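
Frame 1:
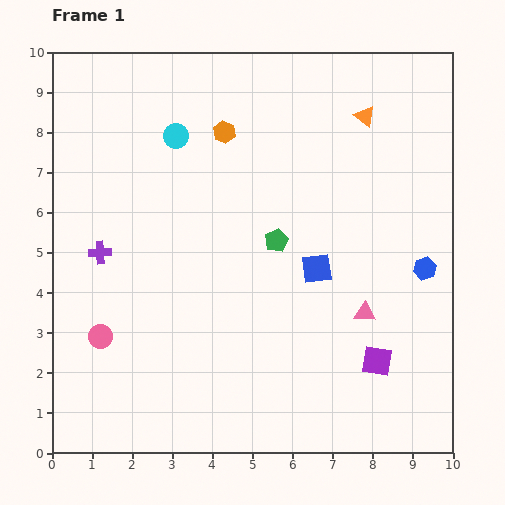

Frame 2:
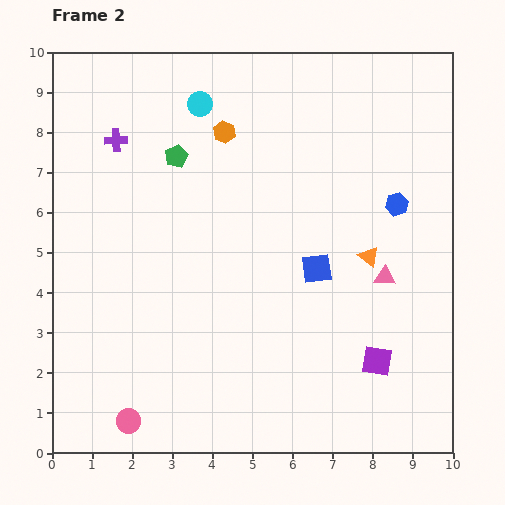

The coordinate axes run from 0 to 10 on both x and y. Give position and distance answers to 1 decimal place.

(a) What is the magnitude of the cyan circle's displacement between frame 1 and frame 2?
1.0

The cyan circle moved from (3.1, 7.9) to (3.7, 8.7), a distance of √(0.6² + 0.8²) ≈ 1.0.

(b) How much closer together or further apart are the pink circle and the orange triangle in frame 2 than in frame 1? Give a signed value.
-1.3

Distance in frame 1: 8.6. Distance in frame 2: 7.3.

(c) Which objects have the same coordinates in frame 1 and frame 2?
the blue square, the purple square, the orange hexagon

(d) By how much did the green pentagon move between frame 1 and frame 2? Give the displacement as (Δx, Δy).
(-2.5, 2.1)

The green pentagon was at (5.6, 5.3) in frame 1 and (3.1, 7.4) in frame 2.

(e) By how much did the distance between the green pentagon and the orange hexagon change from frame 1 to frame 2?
-1.7

Distance in frame 1: 3.0. Distance in frame 2: 1.3.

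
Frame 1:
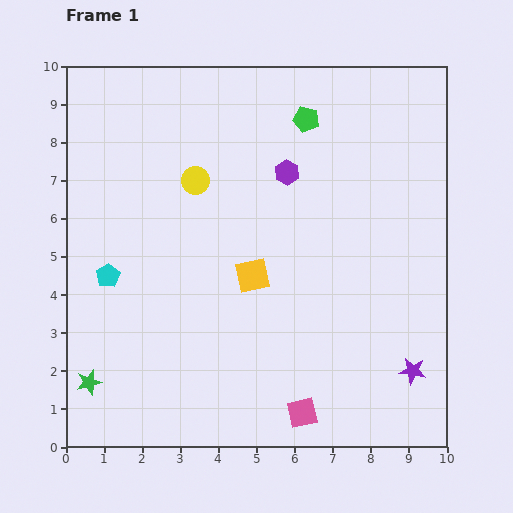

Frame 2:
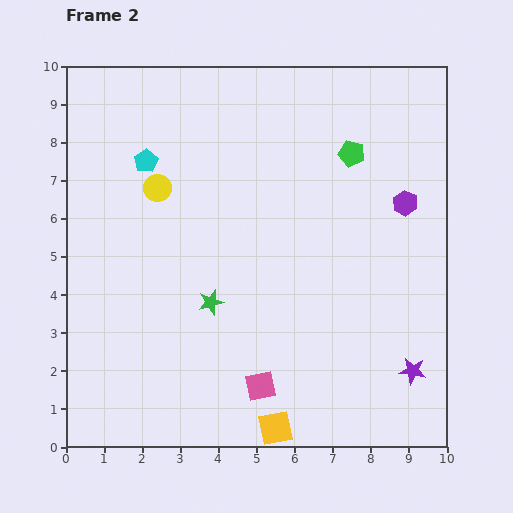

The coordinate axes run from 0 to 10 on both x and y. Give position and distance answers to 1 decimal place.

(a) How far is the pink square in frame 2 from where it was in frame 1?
1.3

The pink square moved from (6.2, 0.9) to (5.1, 1.6), a distance of √(1.1² + 0.7²) ≈ 1.3.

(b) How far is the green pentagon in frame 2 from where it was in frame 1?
1.5

The green pentagon moved from (6.3, 8.6) to (7.5, 7.7), a distance of √(1.2² + 0.9²) ≈ 1.5.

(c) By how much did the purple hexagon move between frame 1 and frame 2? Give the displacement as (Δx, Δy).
(3.1, -0.8)

The purple hexagon was at (5.8, 7.2) in frame 1 and (8.9, 6.4) in frame 2.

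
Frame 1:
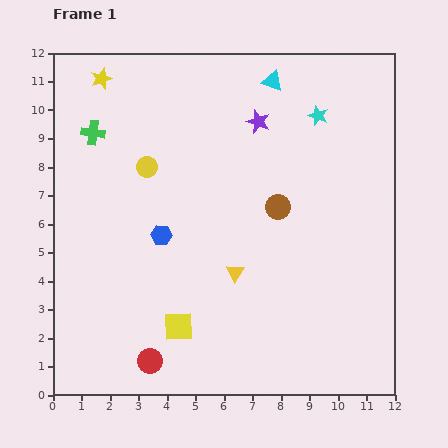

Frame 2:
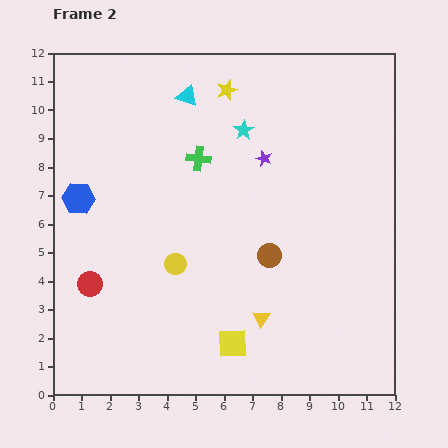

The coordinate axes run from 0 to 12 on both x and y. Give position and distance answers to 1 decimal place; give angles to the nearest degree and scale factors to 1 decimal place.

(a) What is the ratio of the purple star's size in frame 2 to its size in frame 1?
0.7×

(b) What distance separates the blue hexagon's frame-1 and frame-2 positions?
3.2

The blue hexagon moved from (3.8, 5.6) to (0.9, 6.9), a distance of √(2.9² + 1.3²) ≈ 3.2.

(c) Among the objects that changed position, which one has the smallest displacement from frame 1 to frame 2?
the purple star

(moved 1.3)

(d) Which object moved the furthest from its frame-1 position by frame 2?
the yellow star

(moved 4.4; next 3.8)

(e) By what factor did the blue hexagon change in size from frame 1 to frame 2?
1.6×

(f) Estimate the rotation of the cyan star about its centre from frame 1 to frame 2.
18° clockwise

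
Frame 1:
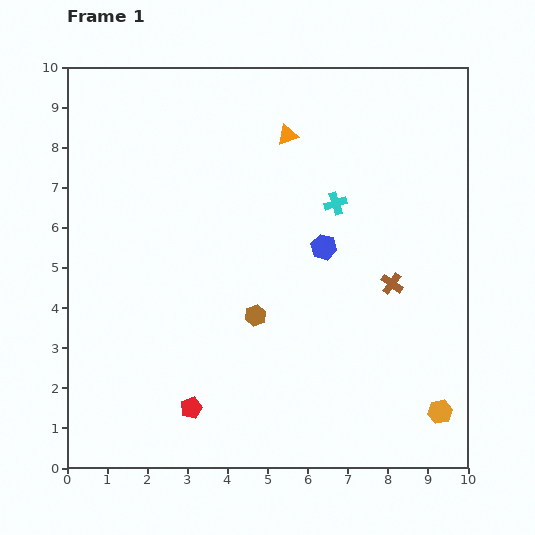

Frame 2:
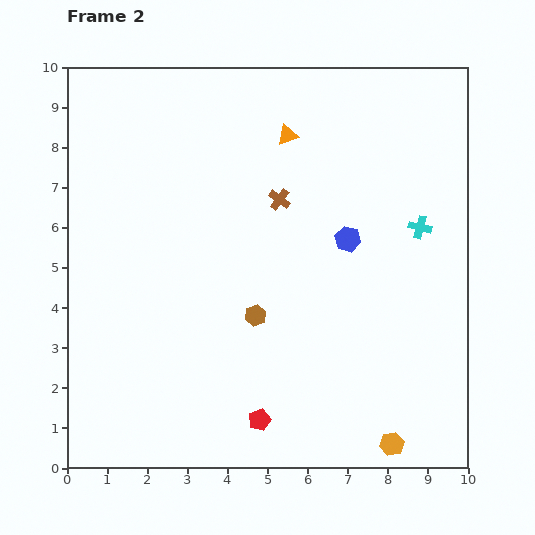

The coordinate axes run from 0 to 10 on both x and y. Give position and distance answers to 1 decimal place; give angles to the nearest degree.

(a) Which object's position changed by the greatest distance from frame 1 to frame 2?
the brown cross

(moved 3.5; next 2.2)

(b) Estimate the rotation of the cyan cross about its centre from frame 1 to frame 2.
32° clockwise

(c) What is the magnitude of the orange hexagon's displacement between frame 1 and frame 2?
1.4

The orange hexagon moved from (9.3, 1.4) to (8.1, 0.6), a distance of √(1.2² + 0.8²) ≈ 1.4.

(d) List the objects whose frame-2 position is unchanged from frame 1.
the orange triangle, the brown hexagon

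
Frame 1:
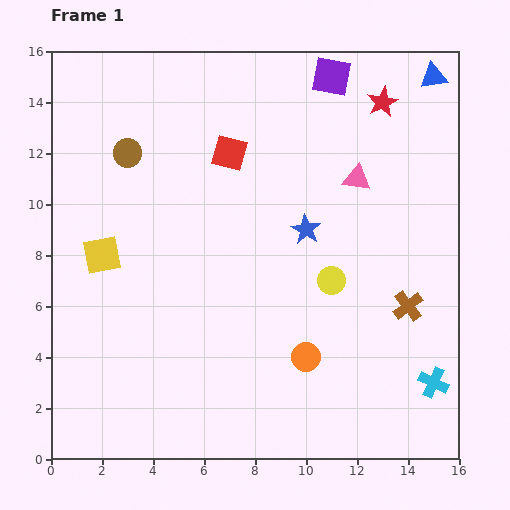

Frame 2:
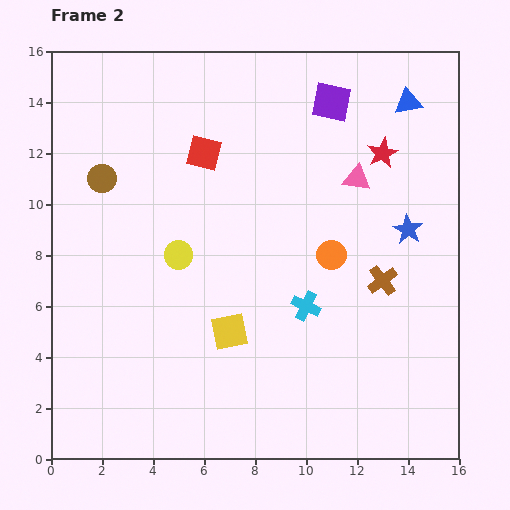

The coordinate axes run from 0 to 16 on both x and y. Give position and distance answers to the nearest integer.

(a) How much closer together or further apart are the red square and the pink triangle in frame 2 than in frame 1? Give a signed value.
+1

Distance in frame 1: 5. Distance in frame 2: 6.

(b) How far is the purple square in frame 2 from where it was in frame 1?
1

The purple square moved from (11, 15) to (11, 14), a distance of √(0² + 1²) ≈ 1.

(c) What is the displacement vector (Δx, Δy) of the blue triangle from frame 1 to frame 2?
(-1, -1)

The blue triangle was at (15, 15) in frame 1 and (14, 14) in frame 2.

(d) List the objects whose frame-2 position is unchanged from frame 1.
the pink triangle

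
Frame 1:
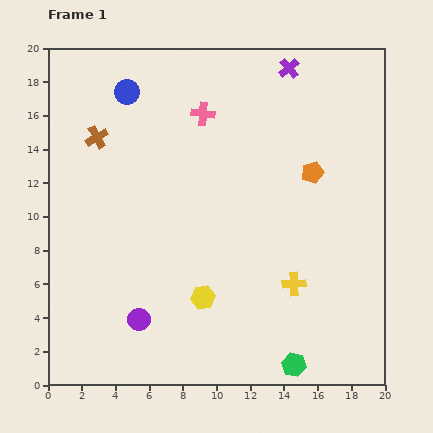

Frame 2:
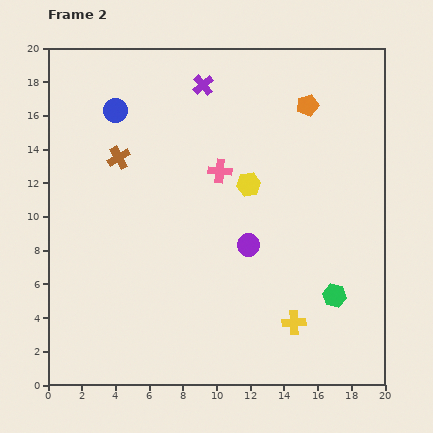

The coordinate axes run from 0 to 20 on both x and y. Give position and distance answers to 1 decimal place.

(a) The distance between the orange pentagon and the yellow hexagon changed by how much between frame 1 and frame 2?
-3.9

Distance in frame 1: 9.8. Distance in frame 2: 5.9.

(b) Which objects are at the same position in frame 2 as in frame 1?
none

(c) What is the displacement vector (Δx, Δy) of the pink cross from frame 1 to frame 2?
(1.0, -3.4)

The pink cross was at (9.2, 16.1) in frame 1 and (10.2, 12.7) in frame 2.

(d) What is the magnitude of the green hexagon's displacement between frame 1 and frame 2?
4.8

The green hexagon moved from (14.6, 1.2) to (17.0, 5.3), a distance of √(2.4² + 4.1²) ≈ 4.8.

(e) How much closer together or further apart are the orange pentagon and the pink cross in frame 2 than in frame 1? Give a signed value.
-0.9

Distance in frame 1: 7.4. Distance in frame 2: 6.5.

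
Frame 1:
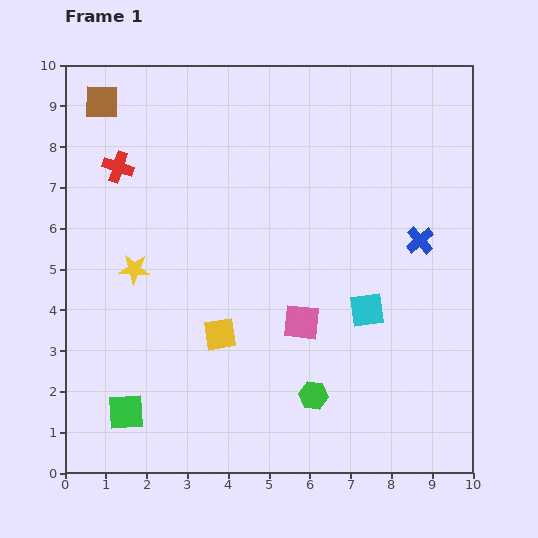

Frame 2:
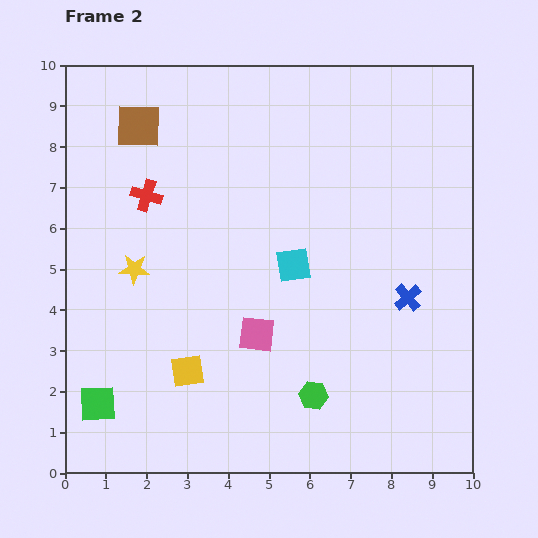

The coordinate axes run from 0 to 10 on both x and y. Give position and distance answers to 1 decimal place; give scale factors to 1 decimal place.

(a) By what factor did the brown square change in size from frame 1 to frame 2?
1.3×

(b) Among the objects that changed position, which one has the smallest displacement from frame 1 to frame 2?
the green square

(moved 0.7)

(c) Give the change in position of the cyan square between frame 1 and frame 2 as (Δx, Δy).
(-1.8, 1.1)

The cyan square was at (7.4, 4.0) in frame 1 and (5.6, 5.1) in frame 2.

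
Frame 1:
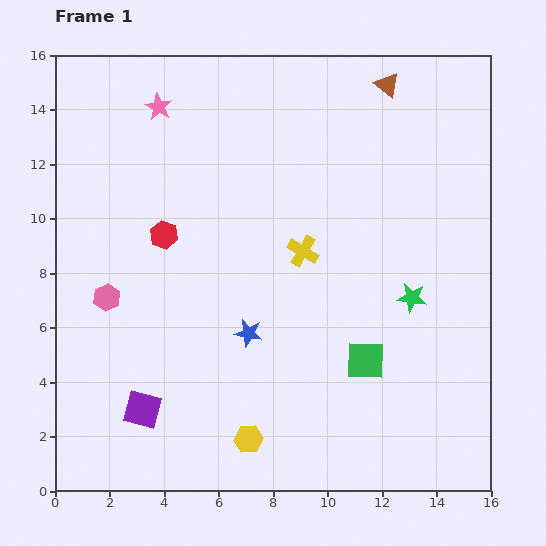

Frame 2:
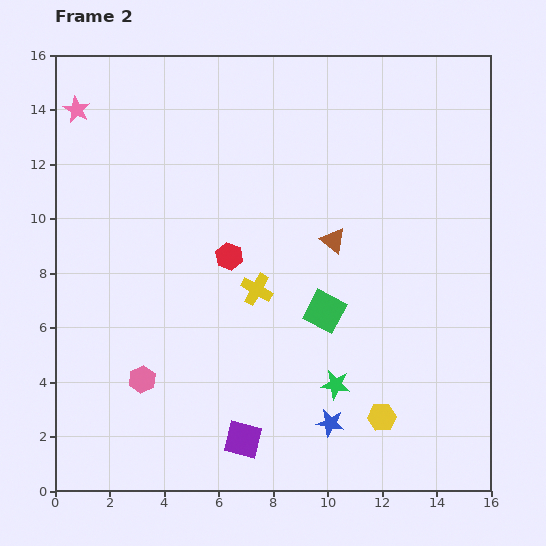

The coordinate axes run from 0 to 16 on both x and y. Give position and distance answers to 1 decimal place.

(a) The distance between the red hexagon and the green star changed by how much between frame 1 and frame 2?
-3.3

Distance in frame 1: 9.4. Distance in frame 2: 6.1.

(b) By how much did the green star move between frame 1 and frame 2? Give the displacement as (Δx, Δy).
(-2.8, -3.2)

The green star was at (13.1, 7.1) in frame 1 and (10.3, 3.9) in frame 2.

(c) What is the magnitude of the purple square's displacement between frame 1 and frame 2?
3.9

The purple square moved from (3.2, 3.0) to (6.9, 1.9), a distance of √(3.7² + 1.1²) ≈ 3.9.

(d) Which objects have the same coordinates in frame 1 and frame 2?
none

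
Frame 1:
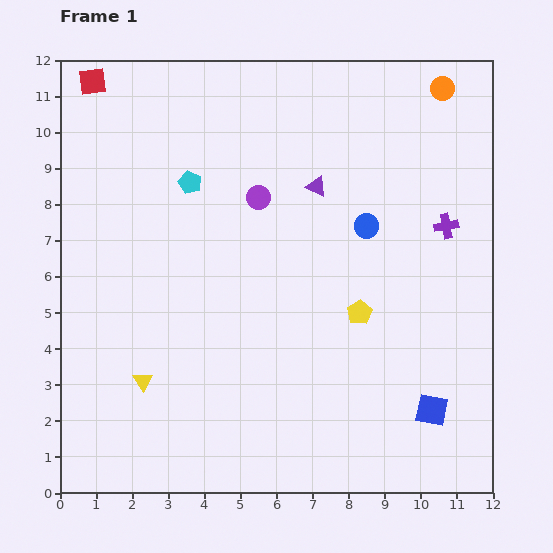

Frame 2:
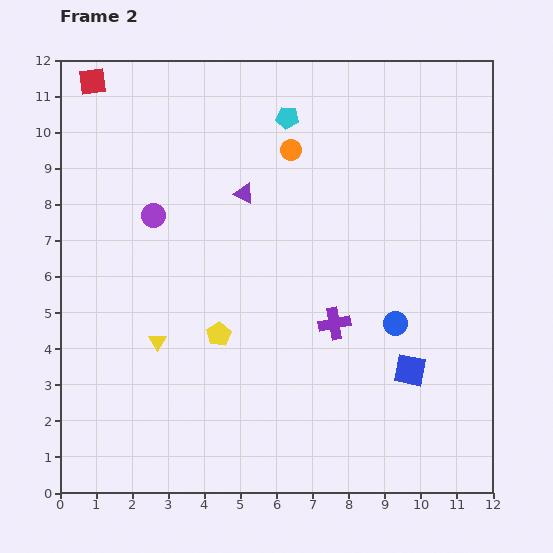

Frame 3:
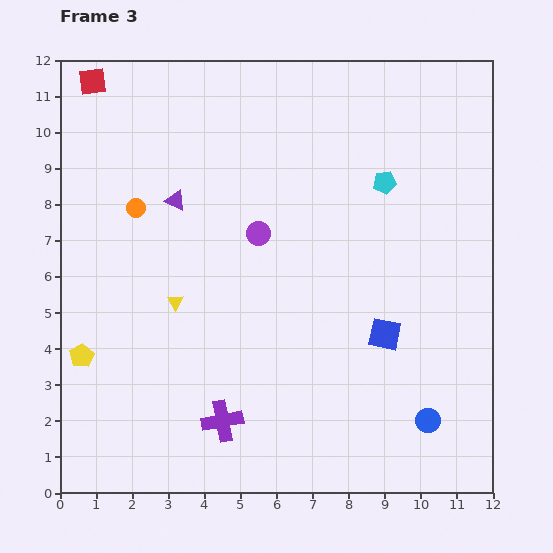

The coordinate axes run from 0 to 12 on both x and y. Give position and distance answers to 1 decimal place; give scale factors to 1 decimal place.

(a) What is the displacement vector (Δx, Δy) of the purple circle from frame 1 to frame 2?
(-2.9, -0.5)

The purple circle was at (5.5, 8.2) in frame 1 and (2.6, 7.7) in frame 2.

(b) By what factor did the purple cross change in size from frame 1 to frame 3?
1.7×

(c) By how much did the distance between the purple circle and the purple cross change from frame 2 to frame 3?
-0.5

Distance in frame 2: 5.8. Distance in frame 3: 5.3.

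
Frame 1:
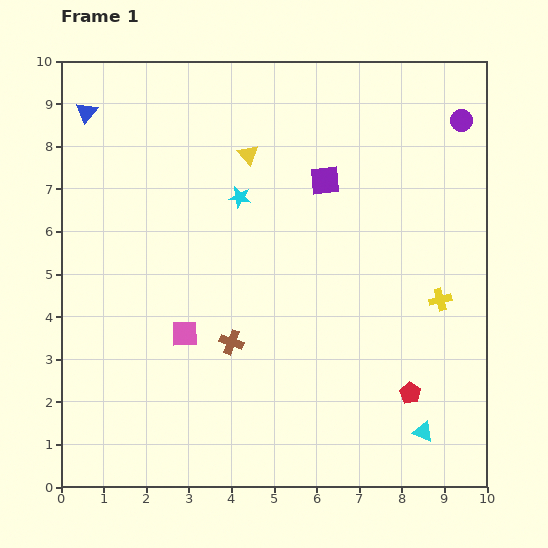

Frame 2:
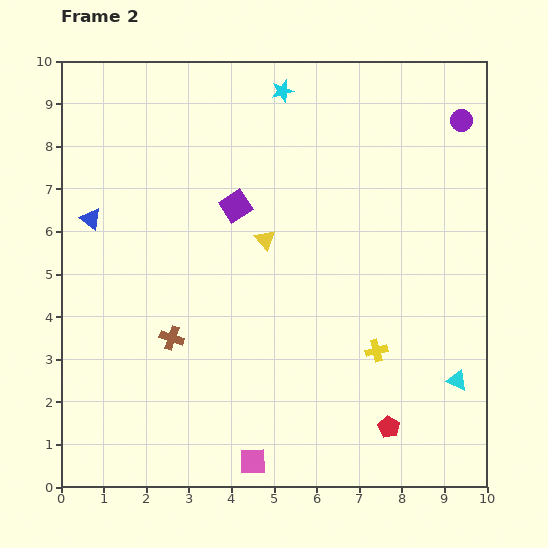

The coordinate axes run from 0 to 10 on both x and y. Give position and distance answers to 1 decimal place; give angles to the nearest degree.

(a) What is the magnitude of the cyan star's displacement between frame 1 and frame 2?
2.7

The cyan star moved from (4.2, 6.8) to (5.2, 9.3), a distance of √(1.0² + 2.5²) ≈ 2.7.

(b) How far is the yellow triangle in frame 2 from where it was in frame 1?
2.0

The yellow triangle moved from (4.4, 7.8) to (4.8, 5.8), a distance of √(0.4² + 2.0²) ≈ 2.0.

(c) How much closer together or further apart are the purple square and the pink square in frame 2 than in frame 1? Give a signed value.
+1.1

Distance in frame 1: 4.9. Distance in frame 2: 6.0.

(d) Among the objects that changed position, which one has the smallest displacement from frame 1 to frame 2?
the red pentagon

(moved 0.9)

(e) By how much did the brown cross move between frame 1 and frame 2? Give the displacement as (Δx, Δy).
(-1.4, 0.1)

The brown cross was at (4.0, 3.4) in frame 1 and (2.6, 3.5) in frame 2.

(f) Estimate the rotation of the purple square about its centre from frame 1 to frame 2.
26° counter-clockwise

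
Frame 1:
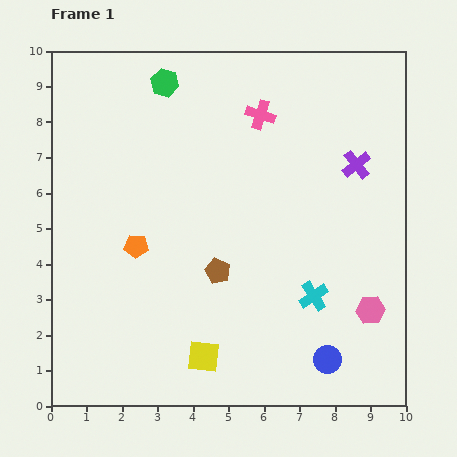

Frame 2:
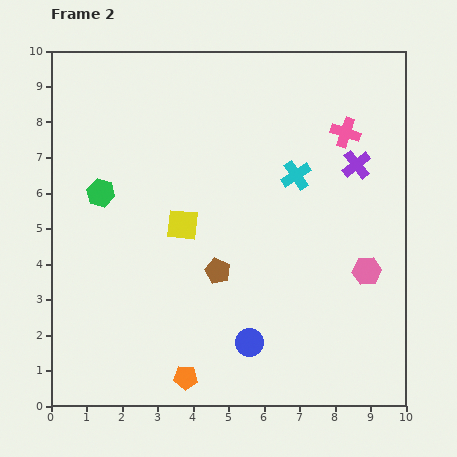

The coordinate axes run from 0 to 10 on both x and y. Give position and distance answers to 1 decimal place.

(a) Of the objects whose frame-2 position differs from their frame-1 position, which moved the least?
the pink hexagon

(moved 1.1)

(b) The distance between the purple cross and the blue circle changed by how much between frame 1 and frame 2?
+0.2

Distance in frame 1: 5.6. Distance in frame 2: 5.8.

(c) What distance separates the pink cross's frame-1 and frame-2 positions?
2.5

The pink cross moved from (5.9, 8.2) to (8.3, 7.7), a distance of √(2.4² + 0.5²) ≈ 2.5.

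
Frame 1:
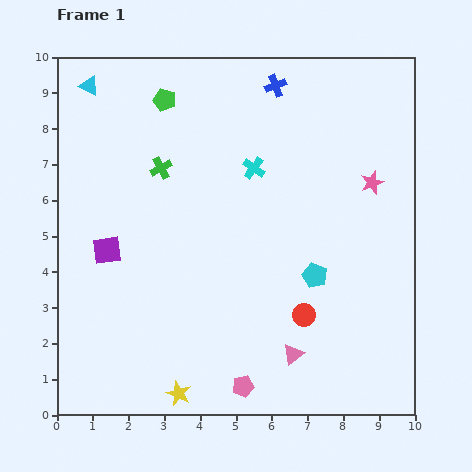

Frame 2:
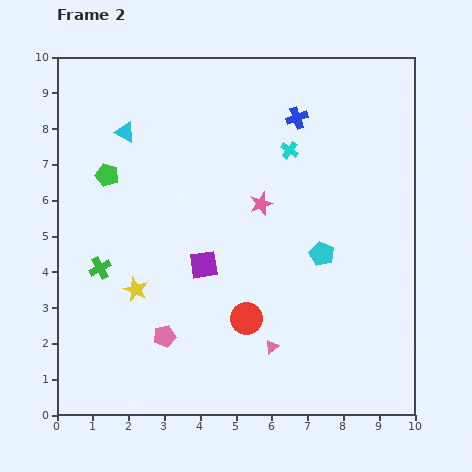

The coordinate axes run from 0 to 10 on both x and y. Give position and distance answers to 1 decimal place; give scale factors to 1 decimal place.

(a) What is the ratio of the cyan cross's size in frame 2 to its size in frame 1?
0.8×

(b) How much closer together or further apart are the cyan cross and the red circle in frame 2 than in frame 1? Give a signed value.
+0.6

Distance in frame 1: 4.3. Distance in frame 2: 4.9.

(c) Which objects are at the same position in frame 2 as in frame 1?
none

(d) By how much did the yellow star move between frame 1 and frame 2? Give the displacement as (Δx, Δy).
(-1.2, 2.9)

The yellow star was at (3.4, 0.6) in frame 1 and (2.2, 3.5) in frame 2.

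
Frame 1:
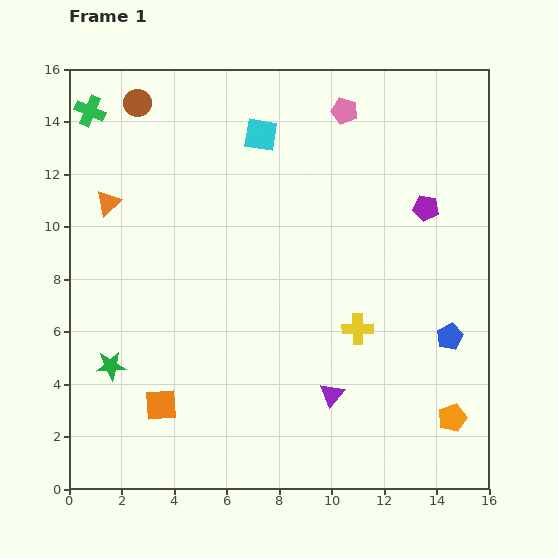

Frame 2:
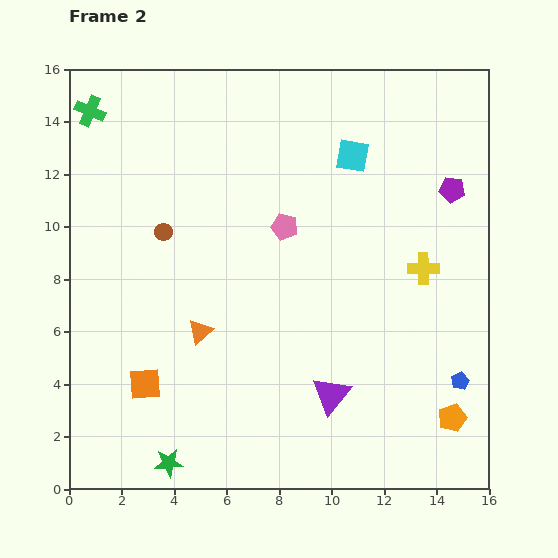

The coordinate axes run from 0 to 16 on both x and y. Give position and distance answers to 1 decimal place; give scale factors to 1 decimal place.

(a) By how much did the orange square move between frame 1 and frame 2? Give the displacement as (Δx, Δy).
(-0.6, 0.8)

The orange square was at (3.5, 3.2) in frame 1 and (2.9, 4.0) in frame 2.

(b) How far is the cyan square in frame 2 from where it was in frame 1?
3.6

The cyan square moved from (7.3, 13.5) to (10.8, 12.7), a distance of √(3.5² + 0.8²) ≈ 3.6.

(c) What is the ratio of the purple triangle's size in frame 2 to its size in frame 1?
1.6×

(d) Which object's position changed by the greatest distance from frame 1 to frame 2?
the orange triangle

(moved 6.0; next 5.0)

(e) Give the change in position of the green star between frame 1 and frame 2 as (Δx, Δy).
(2.2, -3.7)

The green star was at (1.6, 4.7) in frame 1 and (3.8, 1.0) in frame 2.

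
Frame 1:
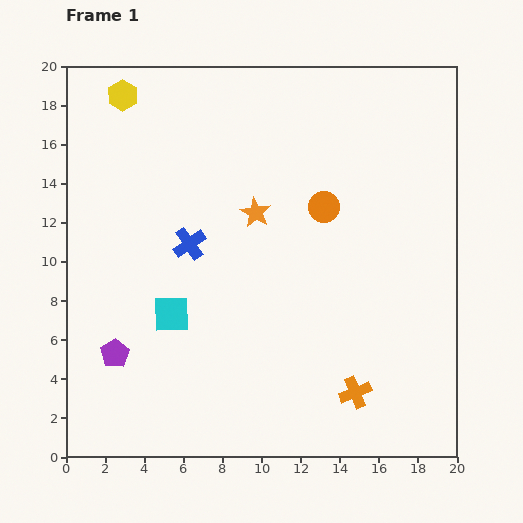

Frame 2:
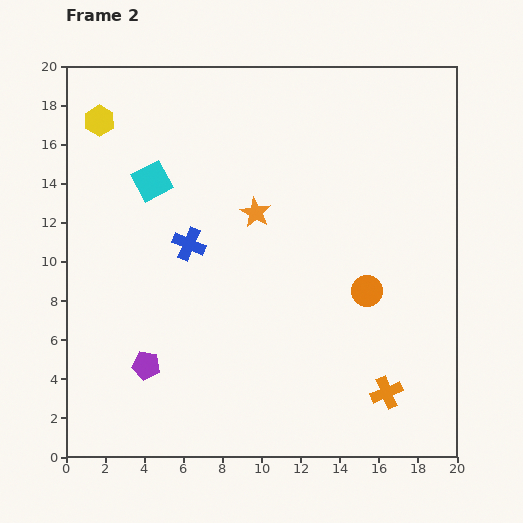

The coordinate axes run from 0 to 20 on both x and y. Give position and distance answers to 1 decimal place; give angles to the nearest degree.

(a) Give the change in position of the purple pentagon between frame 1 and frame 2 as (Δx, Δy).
(1.6, -0.6)

The purple pentagon was at (2.5, 5.3) in frame 1 and (4.1, 4.7) in frame 2.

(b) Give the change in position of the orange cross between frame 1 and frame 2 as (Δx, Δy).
(1.6, 0.0)

The orange cross was at (14.8, 3.3) in frame 1 and (16.4, 3.3) in frame 2.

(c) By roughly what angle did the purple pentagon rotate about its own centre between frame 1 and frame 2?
30° counter-clockwise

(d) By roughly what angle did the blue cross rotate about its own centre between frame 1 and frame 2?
32° counter-clockwise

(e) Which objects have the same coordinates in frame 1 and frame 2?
the blue cross, the orange star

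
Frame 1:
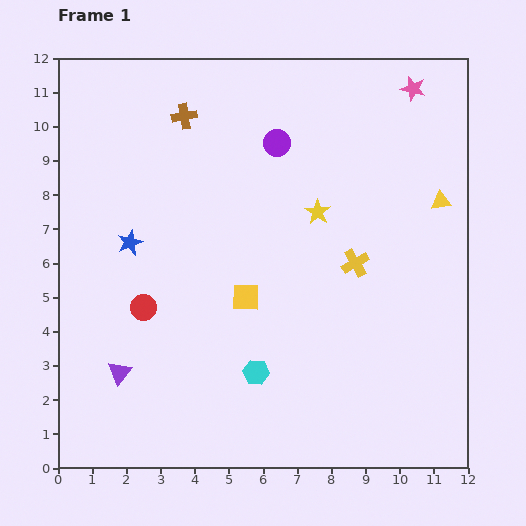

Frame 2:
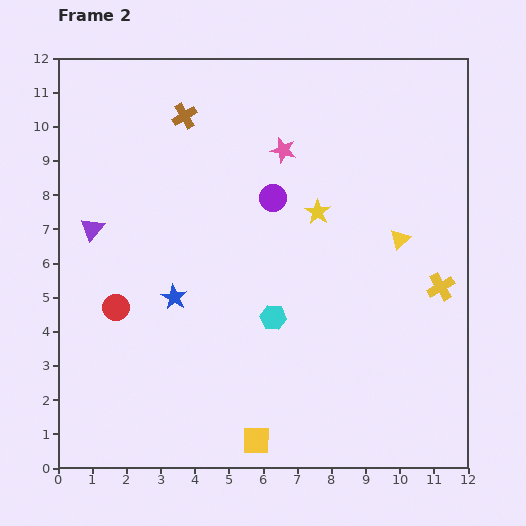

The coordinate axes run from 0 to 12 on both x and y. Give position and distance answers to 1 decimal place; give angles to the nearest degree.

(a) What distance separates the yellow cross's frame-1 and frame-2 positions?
2.6

The yellow cross moved from (8.7, 6.0) to (11.2, 5.3), a distance of √(2.5² + 0.7²) ≈ 2.6.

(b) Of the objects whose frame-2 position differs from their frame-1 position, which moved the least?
the red circle

(moved 0.8)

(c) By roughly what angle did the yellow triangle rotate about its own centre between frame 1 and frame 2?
37° counter-clockwise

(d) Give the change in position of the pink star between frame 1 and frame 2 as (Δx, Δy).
(-3.8, -1.8)

The pink star was at (10.4, 11.1) in frame 1 and (6.6, 9.3) in frame 2.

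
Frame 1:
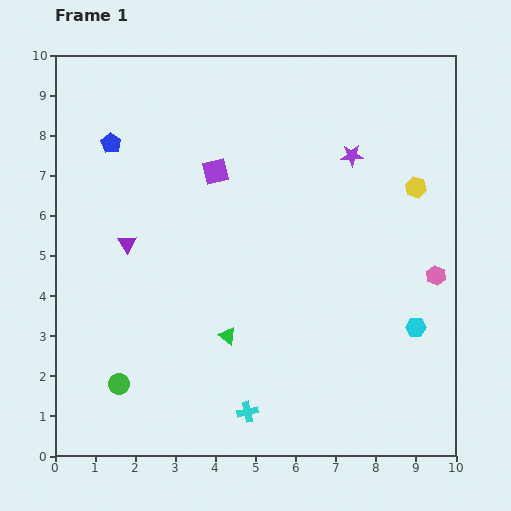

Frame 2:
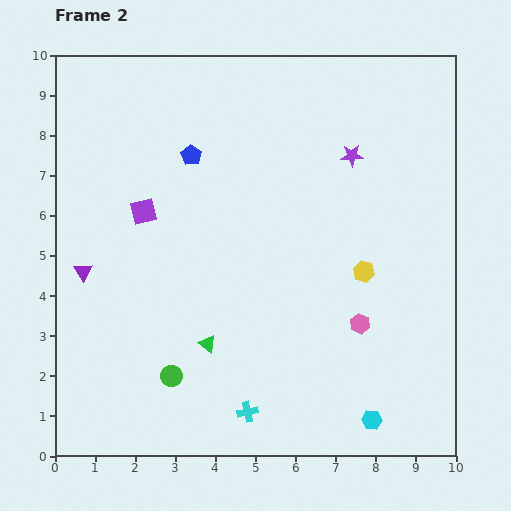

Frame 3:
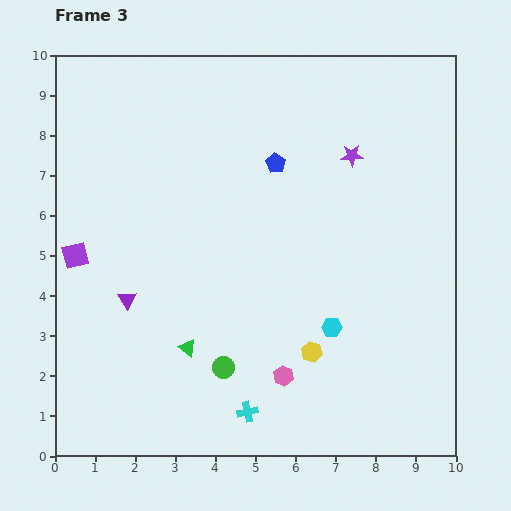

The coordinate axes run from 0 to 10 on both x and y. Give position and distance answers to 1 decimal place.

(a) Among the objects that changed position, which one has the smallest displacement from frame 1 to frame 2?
the green triangle

(moved 0.5)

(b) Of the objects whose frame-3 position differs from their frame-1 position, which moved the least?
the green triangle

(moved 1.0)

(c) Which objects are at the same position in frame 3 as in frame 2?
the purple star, the cyan cross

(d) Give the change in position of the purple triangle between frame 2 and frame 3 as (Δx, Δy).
(1.1, -0.7)

The purple triangle was at (0.7, 4.6) in frame 2 and (1.8, 3.9) in frame 3.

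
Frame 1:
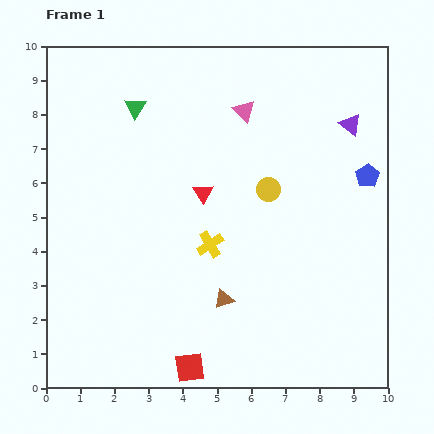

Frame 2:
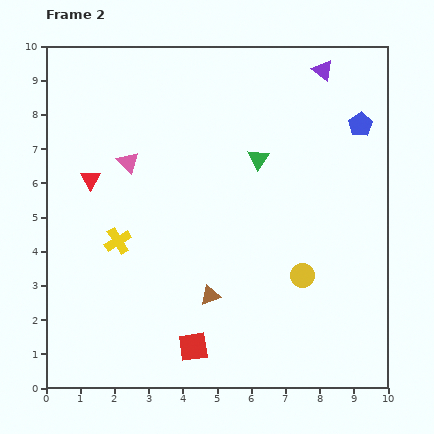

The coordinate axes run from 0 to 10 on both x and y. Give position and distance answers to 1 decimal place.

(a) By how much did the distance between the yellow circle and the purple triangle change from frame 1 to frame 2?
+2.9

Distance in frame 1: 3.1. Distance in frame 2: 6.0.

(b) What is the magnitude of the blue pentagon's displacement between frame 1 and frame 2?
1.5

The blue pentagon moved from (9.4, 6.2) to (9.2, 7.7), a distance of √(0.2² + 1.5²) ≈ 1.5.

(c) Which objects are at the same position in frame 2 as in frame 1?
none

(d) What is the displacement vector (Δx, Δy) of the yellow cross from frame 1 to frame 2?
(-2.7, 0.1)

The yellow cross was at (4.8, 4.2) in frame 1 and (2.1, 4.3) in frame 2.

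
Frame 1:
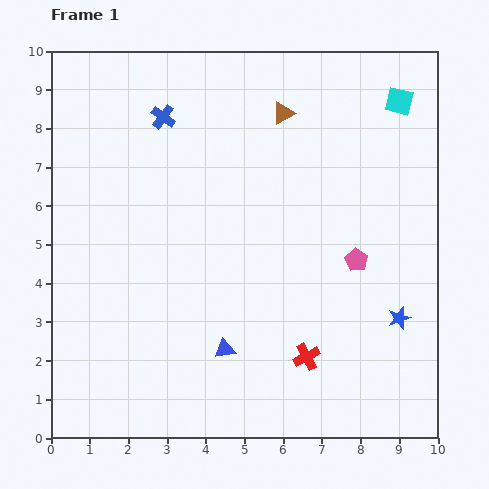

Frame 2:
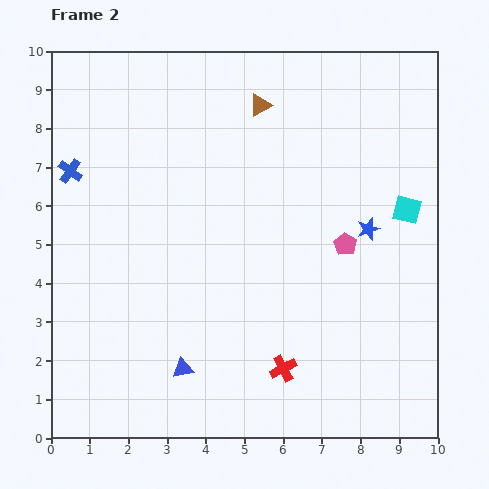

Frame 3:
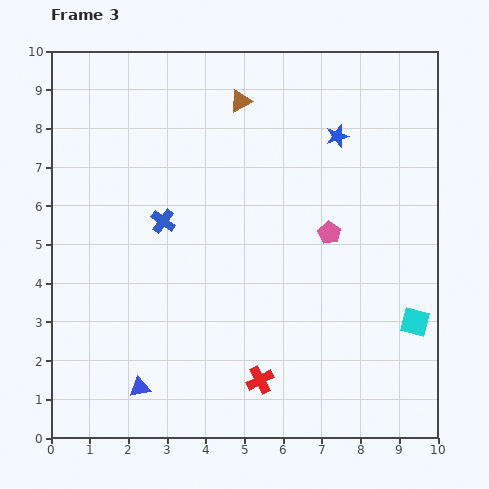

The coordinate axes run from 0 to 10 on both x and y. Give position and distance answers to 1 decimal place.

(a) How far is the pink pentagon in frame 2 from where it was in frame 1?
0.5

The pink pentagon moved from (7.9, 4.6) to (7.6, 5.0), a distance of √(0.3² + 0.4²) ≈ 0.5.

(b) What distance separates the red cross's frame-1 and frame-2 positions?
0.7

The red cross moved from (6.6, 2.1) to (6.0, 1.8), a distance of √(0.6² + 0.3²) ≈ 0.7.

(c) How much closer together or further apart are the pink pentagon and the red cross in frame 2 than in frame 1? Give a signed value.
+0.8

Distance in frame 1: 2.8. Distance in frame 2: 3.6.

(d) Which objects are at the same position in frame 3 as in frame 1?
none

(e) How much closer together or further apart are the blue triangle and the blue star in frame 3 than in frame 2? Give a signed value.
+2.3

Distance in frame 2: 6.0. Distance in frame 3: 8.3.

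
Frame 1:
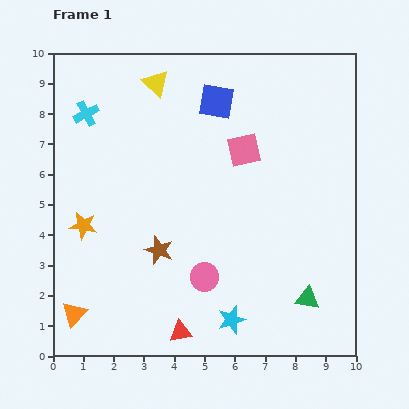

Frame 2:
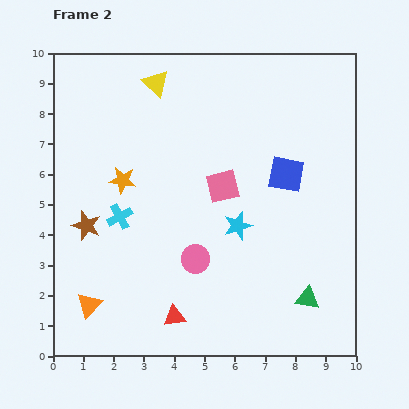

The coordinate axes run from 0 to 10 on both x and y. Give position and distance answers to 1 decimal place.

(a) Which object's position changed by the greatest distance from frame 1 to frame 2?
the cyan cross

(moved 3.6; next 3.3)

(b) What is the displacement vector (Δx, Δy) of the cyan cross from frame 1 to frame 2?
(1.1, -3.4)

The cyan cross was at (1.1, 8.0) in frame 1 and (2.2, 4.6) in frame 2.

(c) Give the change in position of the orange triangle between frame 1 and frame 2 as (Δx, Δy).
(0.5, 0.3)

The orange triangle was at (0.7, 1.4) in frame 1 and (1.2, 1.7) in frame 2.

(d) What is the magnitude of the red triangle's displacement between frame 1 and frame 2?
0.5

The red triangle moved from (4.2, 0.8) to (4.0, 1.3), a distance of √(0.2² + 0.5²) ≈ 0.5.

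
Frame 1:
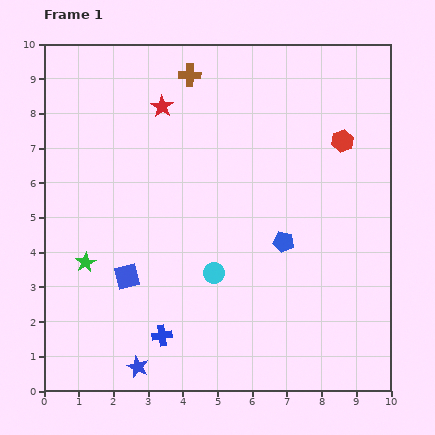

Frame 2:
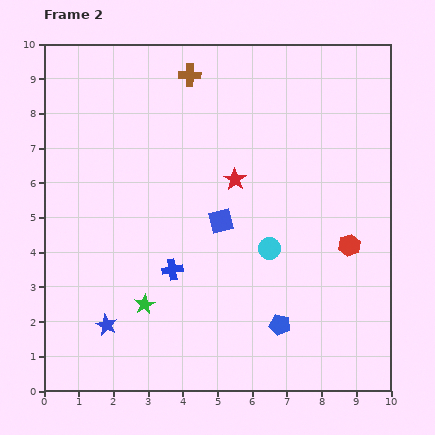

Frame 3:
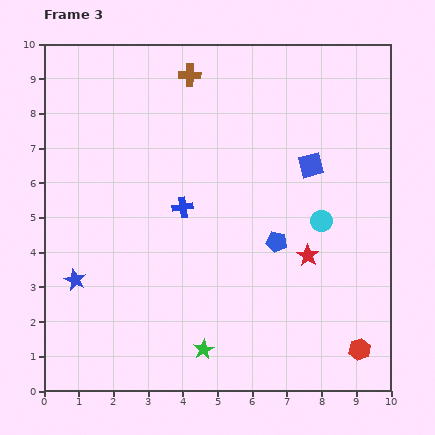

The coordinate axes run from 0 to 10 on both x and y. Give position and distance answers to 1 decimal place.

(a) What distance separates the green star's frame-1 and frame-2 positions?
2.1

The green star moved from (1.2, 3.7) to (2.9, 2.5), a distance of √(1.7² + 1.2²) ≈ 2.1.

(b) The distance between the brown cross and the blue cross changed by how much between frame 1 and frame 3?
-3.7

Distance in frame 1: 7.5. Distance in frame 3: 3.8.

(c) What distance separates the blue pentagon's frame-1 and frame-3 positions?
0.2

The blue pentagon moved from (6.9, 4.3) to (6.7, 4.3), a distance of √(0.2² + 0.0²) ≈ 0.2.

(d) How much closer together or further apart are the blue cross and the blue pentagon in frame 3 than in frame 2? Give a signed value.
-0.6

Distance in frame 2: 3.5. Distance in frame 3: 2.9.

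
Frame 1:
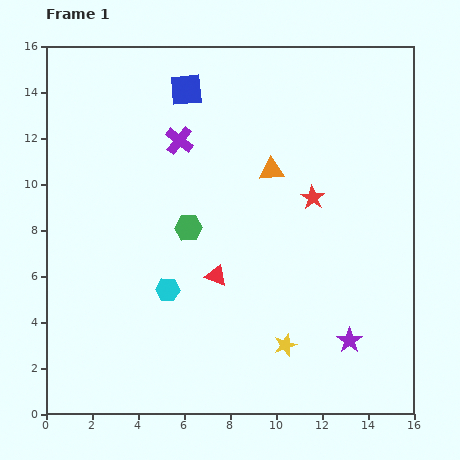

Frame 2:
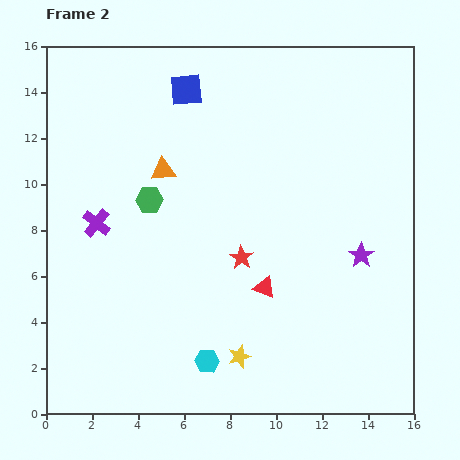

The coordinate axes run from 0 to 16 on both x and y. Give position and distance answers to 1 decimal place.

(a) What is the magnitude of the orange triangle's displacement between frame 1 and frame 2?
4.7

The orange triangle moved from (9.8, 10.6) to (5.1, 10.6), a distance of √(4.7² + 0.0²) ≈ 4.7.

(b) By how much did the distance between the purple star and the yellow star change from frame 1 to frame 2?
+4.1

Distance in frame 1: 2.8. Distance in frame 2: 6.9.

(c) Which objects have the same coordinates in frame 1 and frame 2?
the blue square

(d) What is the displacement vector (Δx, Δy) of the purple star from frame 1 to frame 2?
(0.5, 3.7)

The purple star was at (13.2, 3.2) in frame 1 and (13.7, 6.9) in frame 2.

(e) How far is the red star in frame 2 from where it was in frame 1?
4.0

The red star moved from (11.6, 9.4) to (8.5, 6.8), a distance of √(3.1² + 2.6²) ≈ 4.0.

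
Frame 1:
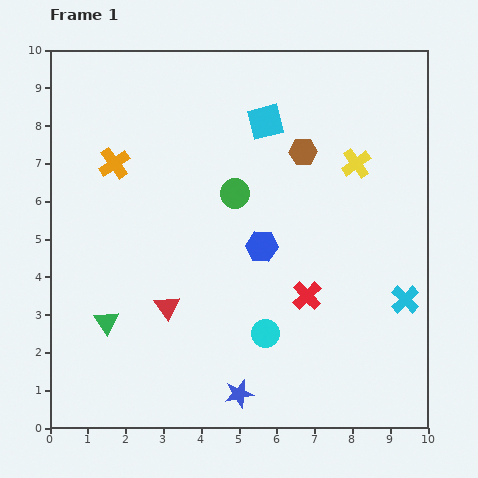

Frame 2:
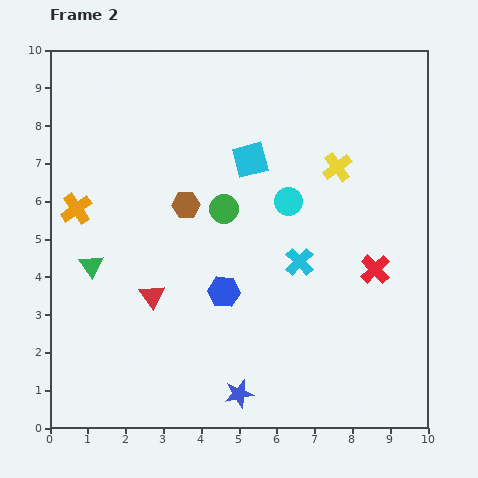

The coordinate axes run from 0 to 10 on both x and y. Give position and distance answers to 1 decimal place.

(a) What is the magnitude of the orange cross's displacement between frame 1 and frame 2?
1.6

The orange cross moved from (1.7, 7.0) to (0.7, 5.8), a distance of √(1.0² + 1.2²) ≈ 1.6.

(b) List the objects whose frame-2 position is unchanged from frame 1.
the blue star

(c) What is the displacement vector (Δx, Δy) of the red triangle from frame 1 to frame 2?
(-0.4, 0.3)

The red triangle was at (3.1, 3.2) in frame 1 and (2.7, 3.5) in frame 2.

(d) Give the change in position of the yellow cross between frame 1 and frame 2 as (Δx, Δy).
(-0.5, -0.1)

The yellow cross was at (8.1, 7.0) in frame 1 and (7.6, 6.9) in frame 2.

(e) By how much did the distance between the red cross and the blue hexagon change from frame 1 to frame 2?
+2.2

Distance in frame 1: 1.8. Distance in frame 2: 4.0.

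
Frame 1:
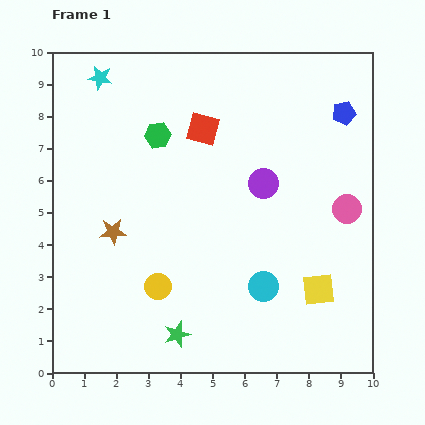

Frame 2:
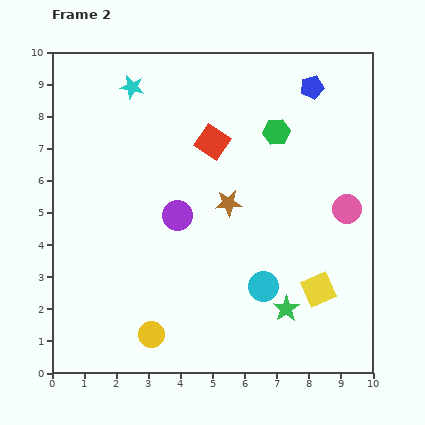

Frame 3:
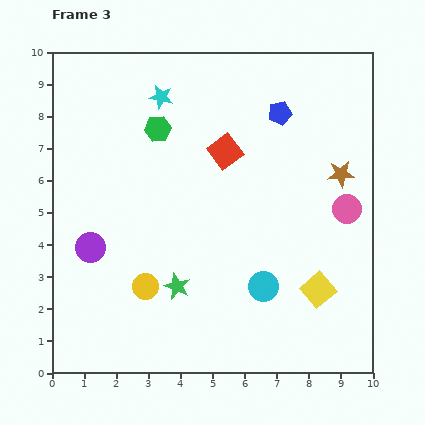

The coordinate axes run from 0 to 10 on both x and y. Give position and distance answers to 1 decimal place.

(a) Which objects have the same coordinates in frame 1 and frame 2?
the pink circle, the yellow square, the cyan circle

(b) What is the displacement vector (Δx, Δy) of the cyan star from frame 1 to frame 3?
(1.9, -0.6)

The cyan star was at (1.5, 9.2) in frame 1 and (3.4, 8.6) in frame 3.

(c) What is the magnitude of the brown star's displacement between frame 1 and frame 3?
7.3

The brown star moved from (1.9, 4.4) to (9.0, 6.2), a distance of √(7.1² + 1.8²) ≈ 7.3.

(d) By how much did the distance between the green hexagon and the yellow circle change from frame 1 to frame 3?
+0.2

Distance in frame 1: 4.7. Distance in frame 3: 4.9.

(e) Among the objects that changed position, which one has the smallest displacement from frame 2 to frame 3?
the red square

(moved 0.5)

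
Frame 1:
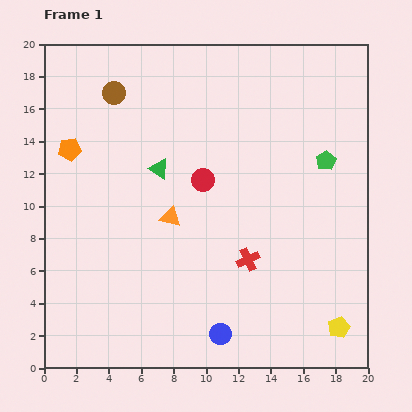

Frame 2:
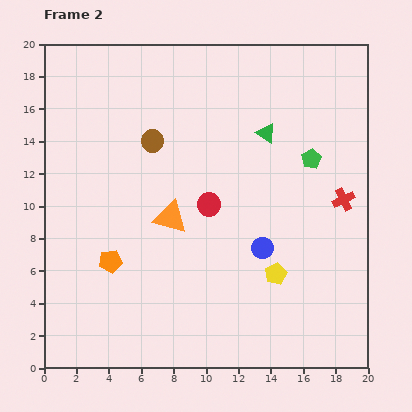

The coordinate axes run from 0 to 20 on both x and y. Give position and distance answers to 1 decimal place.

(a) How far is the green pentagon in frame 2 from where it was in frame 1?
0.9

The green pentagon moved from (17.4, 12.8) to (16.5, 12.9), a distance of √(0.9² + 0.1²) ≈ 0.9.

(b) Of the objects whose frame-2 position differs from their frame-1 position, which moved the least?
the green pentagon

(moved 0.9)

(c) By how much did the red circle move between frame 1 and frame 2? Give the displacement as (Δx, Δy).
(0.4, -1.5)

The red circle was at (9.8, 11.6) in frame 1 and (10.2, 10.1) in frame 2.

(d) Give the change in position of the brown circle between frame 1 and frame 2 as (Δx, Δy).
(2.4, -3.0)

The brown circle was at (4.3, 17.0) in frame 1 and (6.7, 14.0) in frame 2.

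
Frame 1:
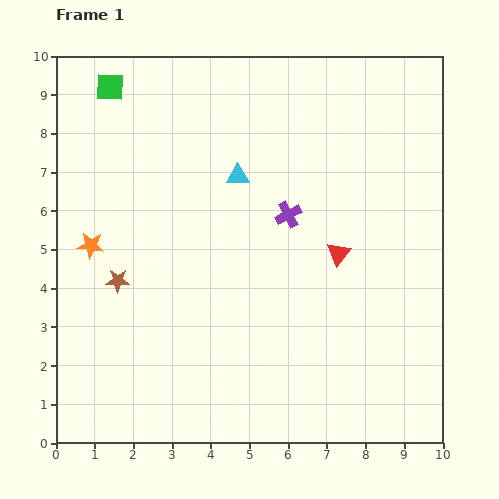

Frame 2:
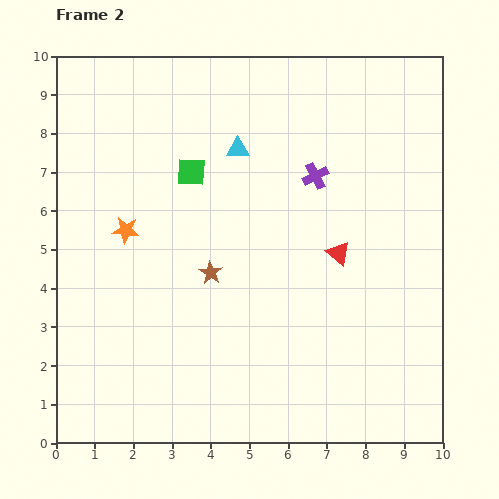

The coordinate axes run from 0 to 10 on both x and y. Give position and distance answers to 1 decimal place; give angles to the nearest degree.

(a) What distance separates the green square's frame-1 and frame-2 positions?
3.0

The green square moved from (1.4, 9.2) to (3.5, 7.0), a distance of √(2.1² + 2.2²) ≈ 3.0.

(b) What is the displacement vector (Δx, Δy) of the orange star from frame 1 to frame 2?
(0.9, 0.4)

The orange star was at (0.9, 5.1) in frame 1 and (1.8, 5.5) in frame 2.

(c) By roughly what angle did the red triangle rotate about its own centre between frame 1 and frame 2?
29° counter-clockwise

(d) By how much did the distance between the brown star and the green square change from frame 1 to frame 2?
-2.4

Distance in frame 1: 5.0. Distance in frame 2: 2.6.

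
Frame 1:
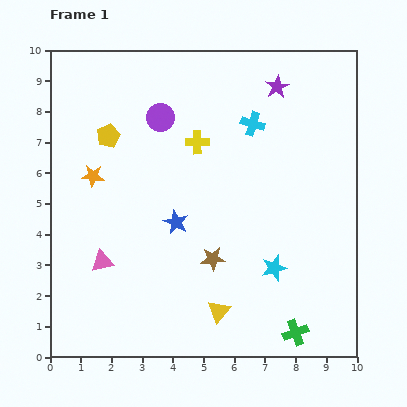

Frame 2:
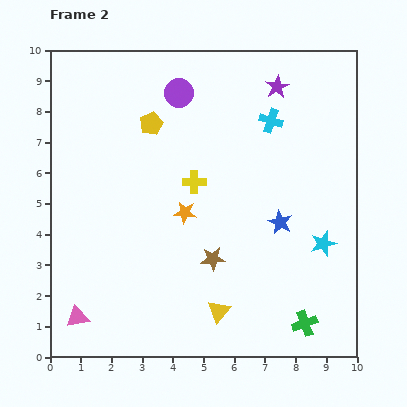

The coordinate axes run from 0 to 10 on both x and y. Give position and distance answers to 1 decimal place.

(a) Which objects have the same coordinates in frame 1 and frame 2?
the purple star, the brown star, the yellow triangle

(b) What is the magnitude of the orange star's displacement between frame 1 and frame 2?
3.2

The orange star moved from (1.4, 5.9) to (4.4, 4.7), a distance of √(3.0² + 1.2²) ≈ 3.2.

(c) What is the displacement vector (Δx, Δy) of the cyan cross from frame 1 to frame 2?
(0.6, 0.1)

The cyan cross was at (6.6, 7.6) in frame 1 and (7.2, 7.7) in frame 2.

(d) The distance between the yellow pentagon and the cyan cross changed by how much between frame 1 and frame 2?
-0.8

Distance in frame 1: 4.7. Distance in frame 2: 3.9.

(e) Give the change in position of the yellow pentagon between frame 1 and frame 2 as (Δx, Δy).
(1.4, 0.4)

The yellow pentagon was at (1.9, 7.2) in frame 1 and (3.3, 7.6) in frame 2.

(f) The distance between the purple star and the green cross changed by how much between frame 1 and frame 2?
-0.2

Distance in frame 1: 8.0. Distance in frame 2: 7.8.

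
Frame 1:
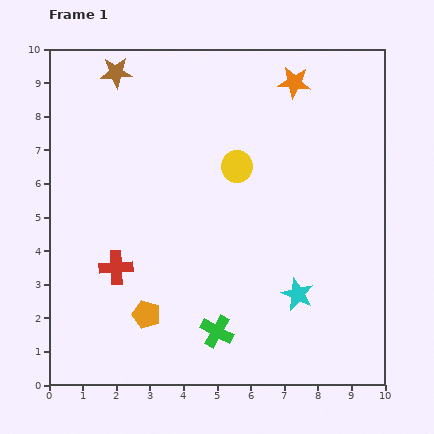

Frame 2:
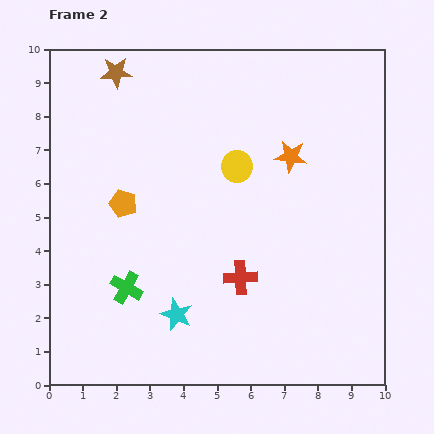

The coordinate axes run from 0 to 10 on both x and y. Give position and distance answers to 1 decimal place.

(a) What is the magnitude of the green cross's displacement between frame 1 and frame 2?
3.0

The green cross moved from (5.0, 1.6) to (2.3, 2.9), a distance of √(2.7² + 1.3²) ≈ 3.0.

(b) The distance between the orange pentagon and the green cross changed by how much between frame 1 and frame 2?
+0.3

Distance in frame 1: 2.2. Distance in frame 2: 2.5.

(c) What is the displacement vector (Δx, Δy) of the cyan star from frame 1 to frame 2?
(-3.6, -0.6)

The cyan star was at (7.4, 2.7) in frame 1 and (3.8, 2.1) in frame 2.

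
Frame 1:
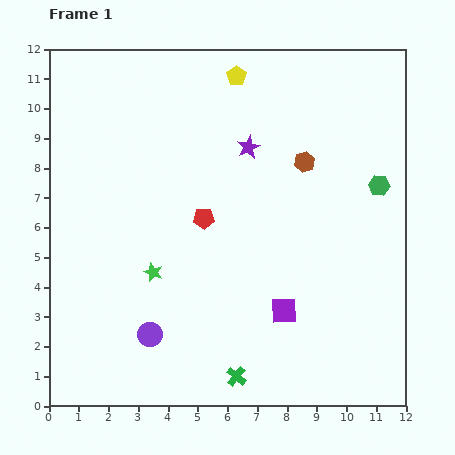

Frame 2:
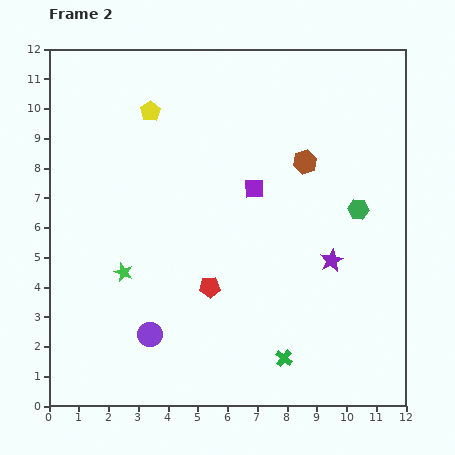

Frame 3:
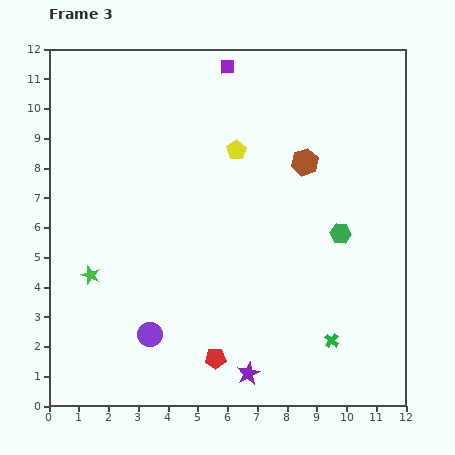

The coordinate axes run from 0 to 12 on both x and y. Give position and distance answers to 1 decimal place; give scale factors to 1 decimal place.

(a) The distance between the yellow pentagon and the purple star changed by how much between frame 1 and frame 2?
+5.5

Distance in frame 1: 2.4. Distance in frame 2: 7.9.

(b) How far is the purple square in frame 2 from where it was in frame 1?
4.2

The purple square moved from (7.9, 3.2) to (6.9, 7.3), a distance of √(1.0² + 4.1²) ≈ 4.2.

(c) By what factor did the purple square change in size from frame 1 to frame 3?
0.6×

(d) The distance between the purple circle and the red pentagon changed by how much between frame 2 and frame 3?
-0.3

Distance in frame 2: 2.6. Distance in frame 3: 2.3.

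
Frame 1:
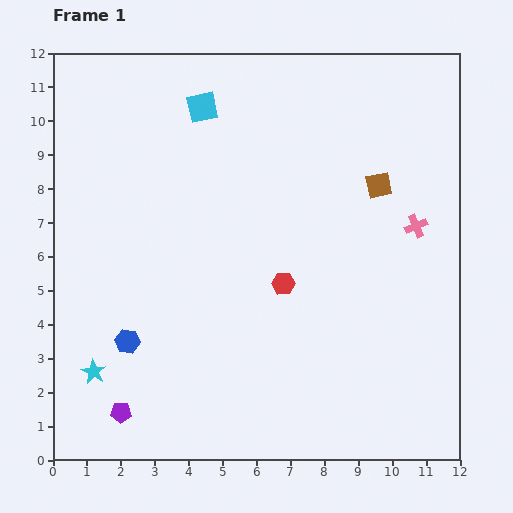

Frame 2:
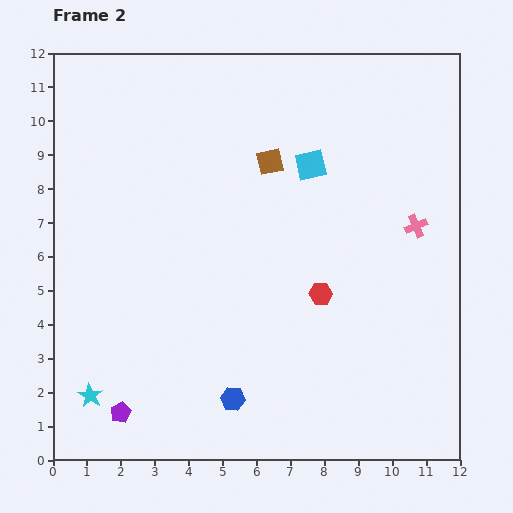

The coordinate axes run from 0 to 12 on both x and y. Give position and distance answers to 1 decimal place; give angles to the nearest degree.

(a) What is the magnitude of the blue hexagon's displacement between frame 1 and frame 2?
3.5

The blue hexagon moved from (2.2, 3.5) to (5.3, 1.8), a distance of √(3.1² + 1.7²) ≈ 3.5.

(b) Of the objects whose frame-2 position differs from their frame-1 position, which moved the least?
the cyan star

(moved 0.7)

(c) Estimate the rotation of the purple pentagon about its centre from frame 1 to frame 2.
28° counter-clockwise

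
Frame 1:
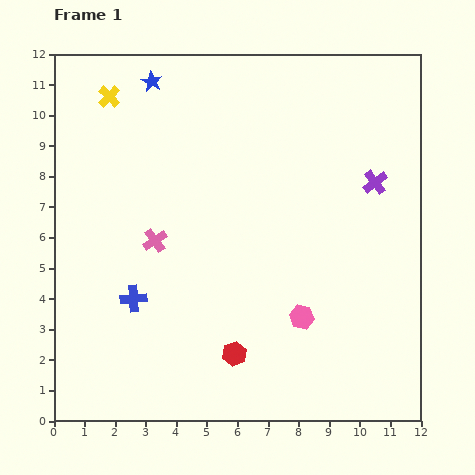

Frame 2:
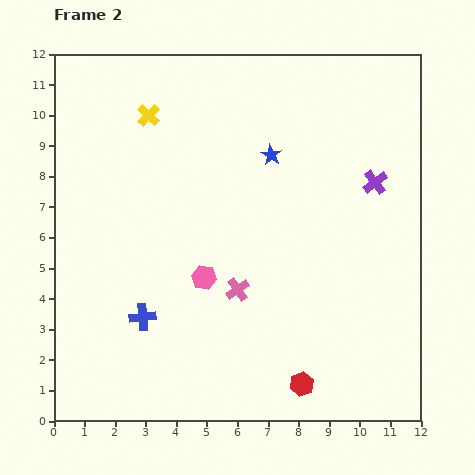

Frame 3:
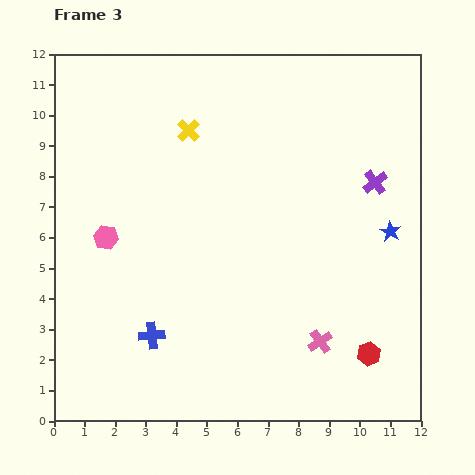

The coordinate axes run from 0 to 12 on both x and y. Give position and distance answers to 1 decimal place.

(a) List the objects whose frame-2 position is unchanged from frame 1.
the purple cross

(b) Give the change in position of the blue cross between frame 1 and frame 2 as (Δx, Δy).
(0.3, -0.6)

The blue cross was at (2.6, 4.0) in frame 1 and (2.9, 3.4) in frame 2.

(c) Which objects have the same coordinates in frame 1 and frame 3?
the purple cross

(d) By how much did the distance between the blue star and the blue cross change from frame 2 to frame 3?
+1.7

Distance in frame 2: 6.8. Distance in frame 3: 8.5.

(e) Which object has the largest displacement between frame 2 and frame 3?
the blue star

(moved 4.6; next 3.5)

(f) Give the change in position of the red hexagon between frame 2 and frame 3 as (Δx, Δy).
(2.2, 1.0)

The red hexagon was at (8.1, 1.2) in frame 2 and (10.3, 2.2) in frame 3.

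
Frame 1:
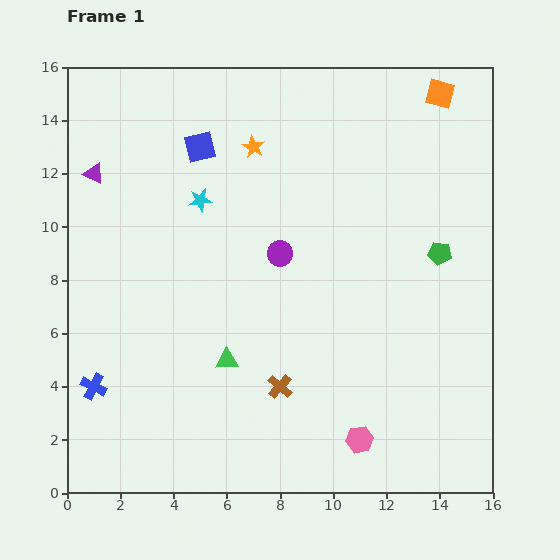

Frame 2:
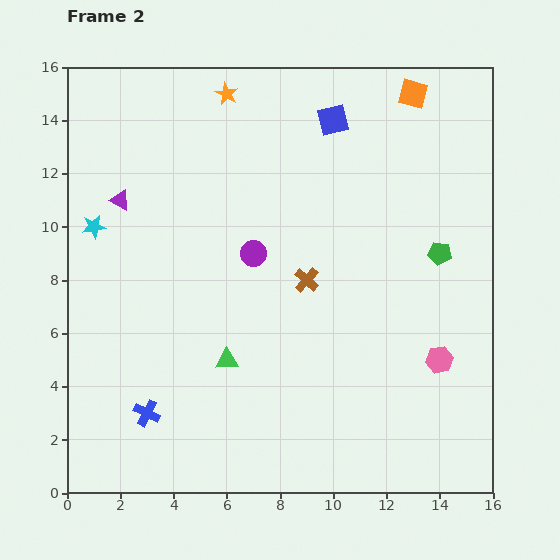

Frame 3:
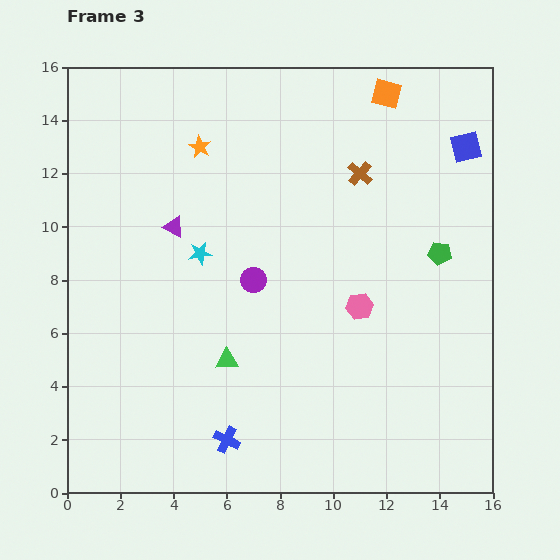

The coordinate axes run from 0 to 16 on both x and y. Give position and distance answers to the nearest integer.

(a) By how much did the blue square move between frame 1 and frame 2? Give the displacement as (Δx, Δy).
(5, 1)

The blue square was at (5, 13) in frame 1 and (10, 14) in frame 2.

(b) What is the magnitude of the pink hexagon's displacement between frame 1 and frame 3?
5

The pink hexagon moved from (11, 2) to (11, 7), a distance of √(0² + 5²) ≈ 5.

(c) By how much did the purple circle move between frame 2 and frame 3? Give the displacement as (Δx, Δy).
(0, -1)

The purple circle was at (7, 9) in frame 2 and (7, 8) in frame 3.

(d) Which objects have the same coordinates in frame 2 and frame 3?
the green pentagon, the green triangle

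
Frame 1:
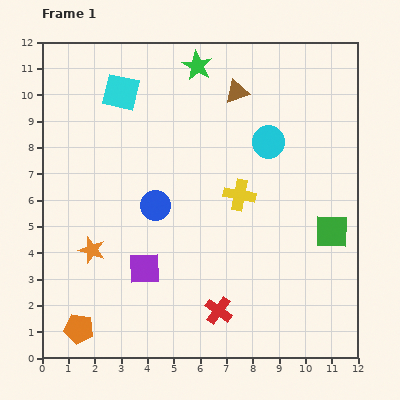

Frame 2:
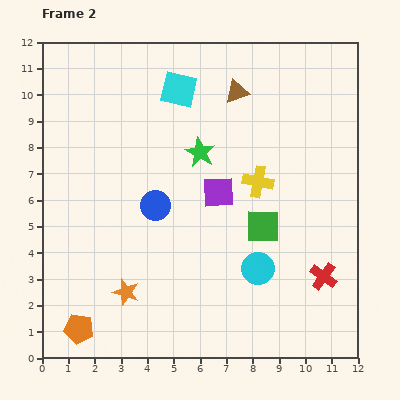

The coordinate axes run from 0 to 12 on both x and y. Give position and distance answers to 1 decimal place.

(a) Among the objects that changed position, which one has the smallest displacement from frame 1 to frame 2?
the yellow cross

(moved 0.9)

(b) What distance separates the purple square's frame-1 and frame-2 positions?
4.0

The purple square moved from (3.9, 3.4) to (6.7, 6.3), a distance of √(2.8² + 2.9²) ≈ 4.0.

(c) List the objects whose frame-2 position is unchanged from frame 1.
the blue circle, the orange pentagon, the brown triangle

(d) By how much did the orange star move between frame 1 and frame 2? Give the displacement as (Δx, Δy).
(1.3, -1.6)

The orange star was at (1.9, 4.1) in frame 1 and (3.2, 2.5) in frame 2.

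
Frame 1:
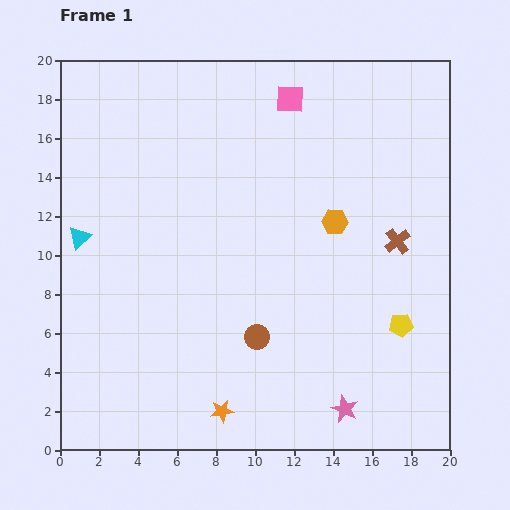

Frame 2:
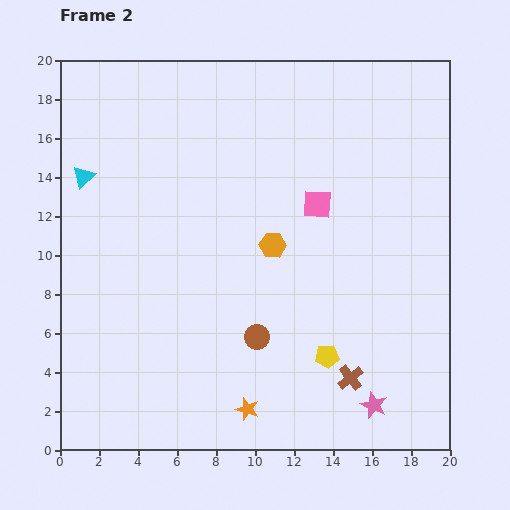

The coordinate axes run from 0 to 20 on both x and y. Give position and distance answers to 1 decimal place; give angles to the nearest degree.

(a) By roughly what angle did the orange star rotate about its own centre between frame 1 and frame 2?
26° clockwise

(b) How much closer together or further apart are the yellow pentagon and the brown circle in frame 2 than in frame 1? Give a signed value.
-3.7

Distance in frame 1: 7.4. Distance in frame 2: 3.7.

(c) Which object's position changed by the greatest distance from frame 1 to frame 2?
the brown cross

(moved 7.4; next 5.6)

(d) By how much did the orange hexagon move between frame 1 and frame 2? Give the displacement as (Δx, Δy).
(-3.2, -1.2)

The orange hexagon was at (14.1, 11.7) in frame 1 and (10.9, 10.5) in frame 2.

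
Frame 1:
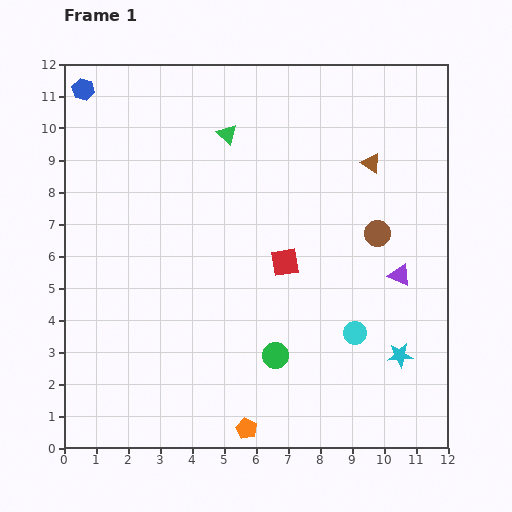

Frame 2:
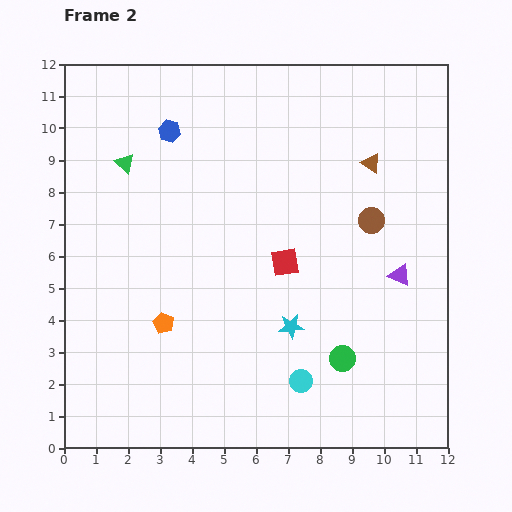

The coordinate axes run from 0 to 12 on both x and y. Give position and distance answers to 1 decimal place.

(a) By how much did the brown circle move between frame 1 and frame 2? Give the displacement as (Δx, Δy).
(-0.2, 0.4)

The brown circle was at (9.8, 6.7) in frame 1 and (9.6, 7.1) in frame 2.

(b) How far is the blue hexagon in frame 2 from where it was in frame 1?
3.0

The blue hexagon moved from (0.6, 11.2) to (3.3, 9.9), a distance of √(2.7² + 1.3²) ≈ 3.0.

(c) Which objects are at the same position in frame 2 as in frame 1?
the red square, the brown triangle, the purple triangle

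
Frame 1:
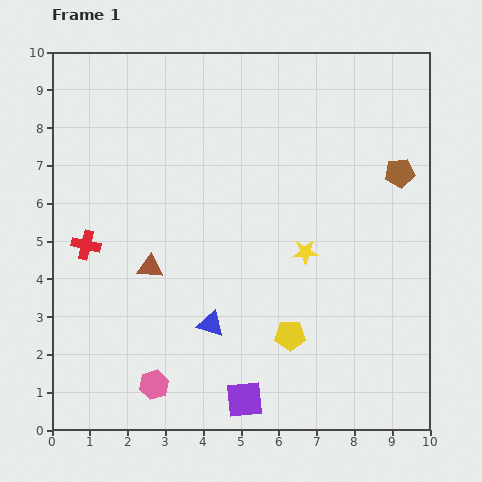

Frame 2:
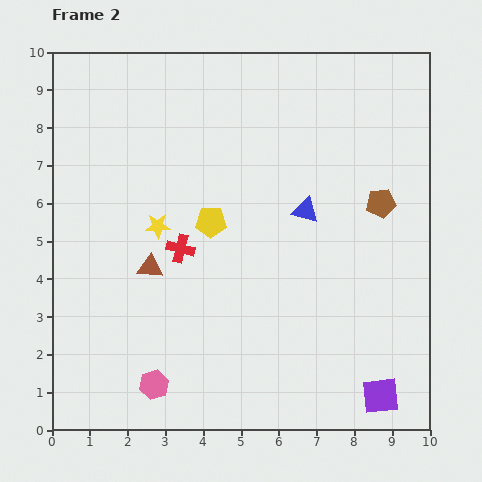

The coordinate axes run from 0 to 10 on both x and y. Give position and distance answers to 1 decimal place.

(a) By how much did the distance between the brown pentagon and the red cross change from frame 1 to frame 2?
-3.1

Distance in frame 1: 8.5. Distance in frame 2: 5.4.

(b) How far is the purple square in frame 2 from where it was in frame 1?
3.6

The purple square moved from (5.1, 0.8) to (8.7, 0.9), a distance of √(3.6² + 0.1²) ≈ 3.6.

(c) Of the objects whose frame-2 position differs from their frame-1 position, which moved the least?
the brown pentagon

(moved 0.9)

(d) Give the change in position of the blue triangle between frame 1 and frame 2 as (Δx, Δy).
(2.5, 3.0)

The blue triangle was at (4.2, 2.8) in frame 1 and (6.7, 5.8) in frame 2.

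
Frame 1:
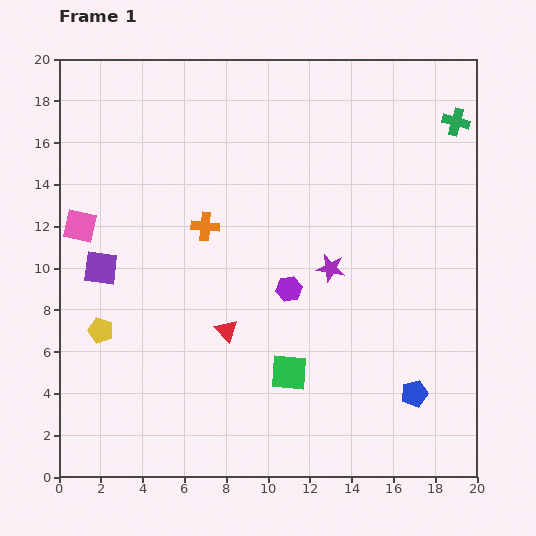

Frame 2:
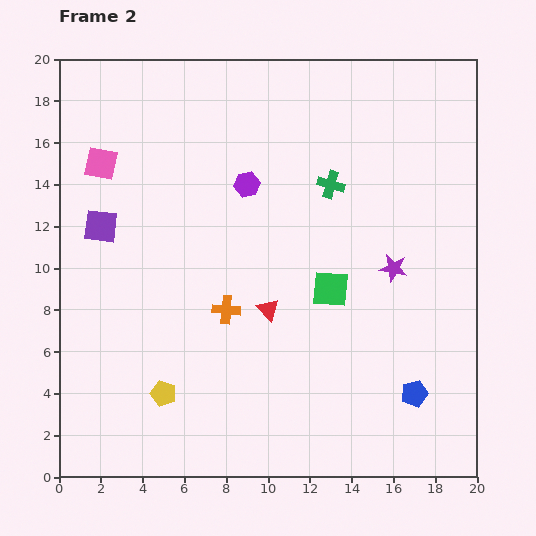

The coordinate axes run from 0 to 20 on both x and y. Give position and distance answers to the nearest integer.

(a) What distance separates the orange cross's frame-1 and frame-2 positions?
4

The orange cross moved from (7, 12) to (8, 8), a distance of √(1² + 4²) ≈ 4.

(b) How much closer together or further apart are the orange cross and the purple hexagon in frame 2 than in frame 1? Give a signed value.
+1

Distance in frame 1: 5. Distance in frame 2: 6.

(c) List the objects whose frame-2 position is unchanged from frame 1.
the blue pentagon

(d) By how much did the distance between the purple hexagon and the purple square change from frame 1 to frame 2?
-2

Distance in frame 1: 9. Distance in frame 2: 7.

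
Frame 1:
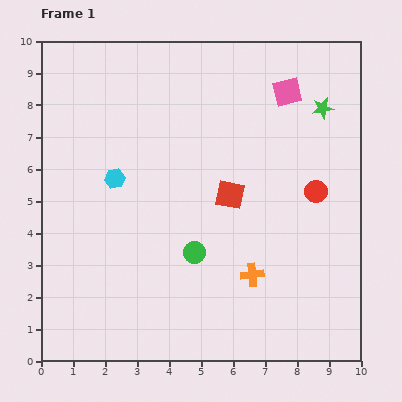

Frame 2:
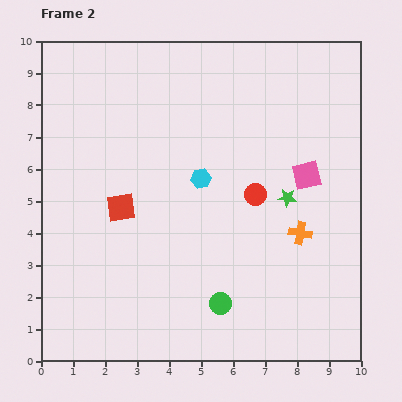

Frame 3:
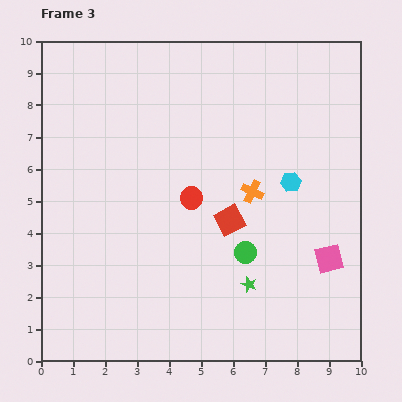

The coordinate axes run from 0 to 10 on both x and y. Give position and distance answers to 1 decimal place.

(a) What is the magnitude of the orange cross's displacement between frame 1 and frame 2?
2.0

The orange cross moved from (6.6, 2.7) to (8.1, 4.0), a distance of √(1.5² + 1.3²) ≈ 2.0.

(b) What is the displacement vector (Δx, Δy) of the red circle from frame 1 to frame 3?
(-3.9, -0.2)

The red circle was at (8.6, 5.3) in frame 1 and (4.7, 5.1) in frame 3.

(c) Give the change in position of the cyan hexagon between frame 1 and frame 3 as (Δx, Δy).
(5.5, -0.1)

The cyan hexagon was at (2.3, 5.7) in frame 1 and (7.8, 5.6) in frame 3.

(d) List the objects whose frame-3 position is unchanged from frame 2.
none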